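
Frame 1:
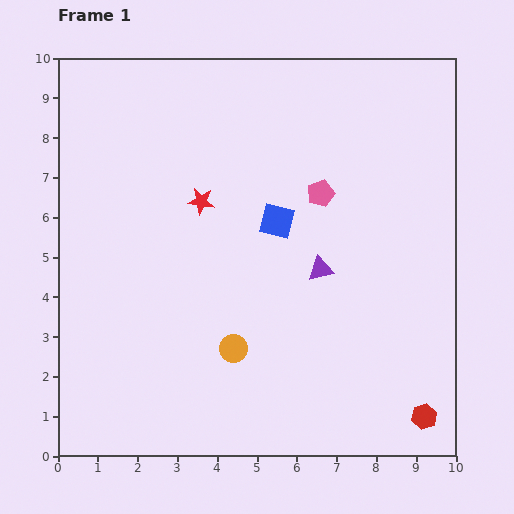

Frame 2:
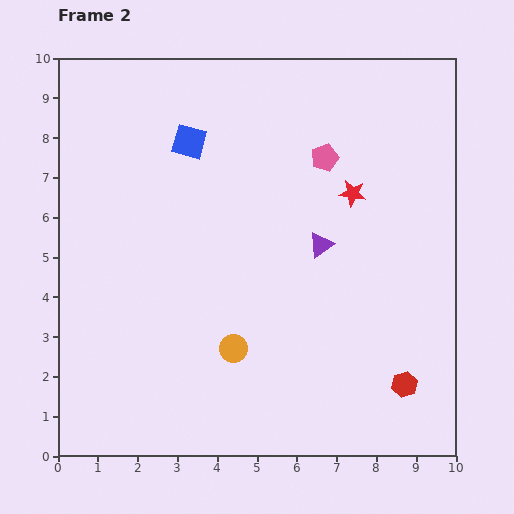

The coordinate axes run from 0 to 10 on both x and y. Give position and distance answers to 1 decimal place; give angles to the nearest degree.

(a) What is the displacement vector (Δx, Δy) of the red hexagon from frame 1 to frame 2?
(-0.5, 0.8)

The red hexagon was at (9.2, 1.0) in frame 1 and (8.7, 1.8) in frame 2.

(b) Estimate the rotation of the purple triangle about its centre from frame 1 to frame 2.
22° counter-clockwise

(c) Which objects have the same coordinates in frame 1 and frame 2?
the orange circle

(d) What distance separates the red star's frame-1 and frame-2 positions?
3.8

The red star moved from (3.6, 6.4) to (7.4, 6.6), a distance of √(3.8² + 0.2²) ≈ 3.8.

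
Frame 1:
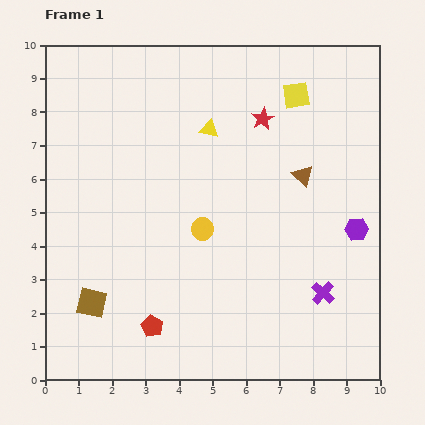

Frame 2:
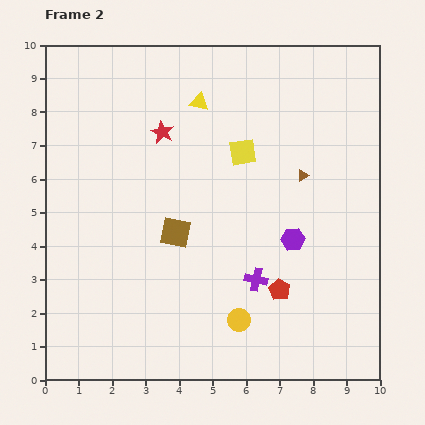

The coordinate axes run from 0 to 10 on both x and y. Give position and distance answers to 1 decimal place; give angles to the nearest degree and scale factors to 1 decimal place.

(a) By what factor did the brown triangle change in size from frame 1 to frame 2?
0.6×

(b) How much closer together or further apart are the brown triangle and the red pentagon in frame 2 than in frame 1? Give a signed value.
-2.9

Distance in frame 1: 6.4. Distance in frame 2: 3.5.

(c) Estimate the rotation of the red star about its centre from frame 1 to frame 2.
20° counter-clockwise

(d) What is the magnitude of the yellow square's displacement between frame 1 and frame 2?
2.3

The yellow square moved from (7.5, 8.5) to (5.9, 6.8), a distance of √(1.6² + 1.7²) ≈ 2.3.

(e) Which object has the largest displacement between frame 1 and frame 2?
the red pentagon

(moved 4.0; next 3.3)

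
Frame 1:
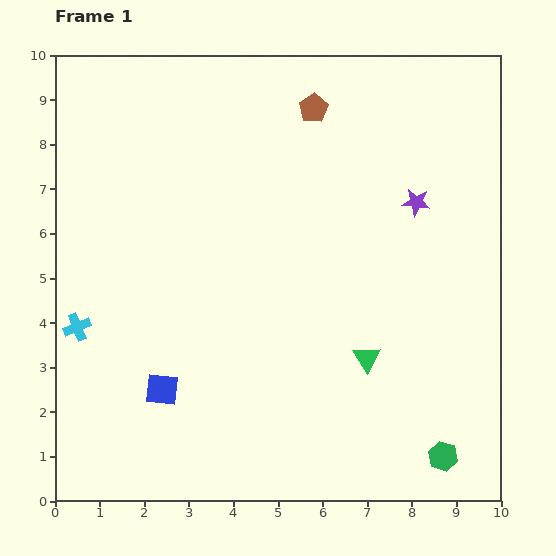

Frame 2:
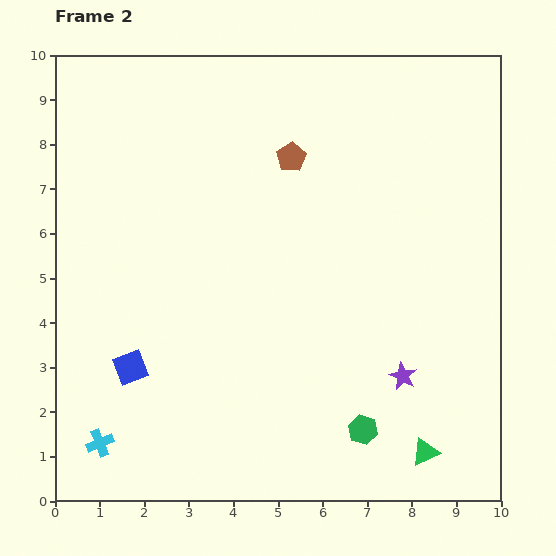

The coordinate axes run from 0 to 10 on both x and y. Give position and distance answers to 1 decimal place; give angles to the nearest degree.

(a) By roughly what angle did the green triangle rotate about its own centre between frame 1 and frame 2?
37° clockwise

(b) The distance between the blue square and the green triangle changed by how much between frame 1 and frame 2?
+2.2

Distance in frame 1: 4.7. Distance in frame 2: 6.9.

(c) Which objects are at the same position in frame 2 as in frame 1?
none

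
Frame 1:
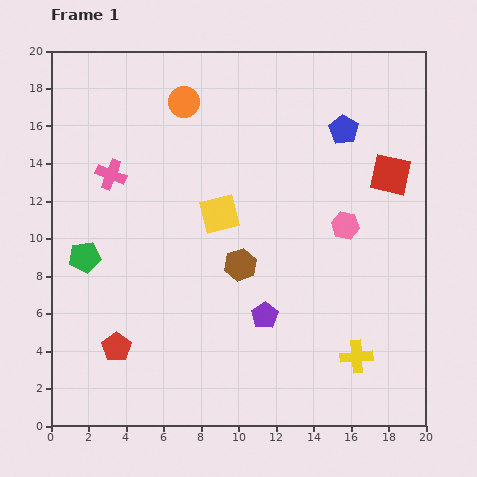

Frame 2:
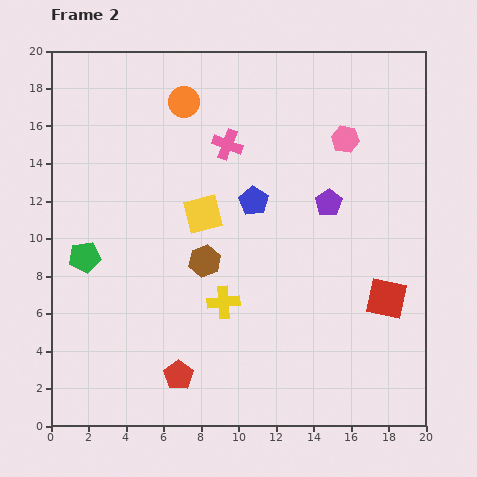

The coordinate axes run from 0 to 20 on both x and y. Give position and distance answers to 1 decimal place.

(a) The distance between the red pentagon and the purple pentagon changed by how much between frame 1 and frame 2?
+4.1

Distance in frame 1: 8.1. Distance in frame 2: 12.2.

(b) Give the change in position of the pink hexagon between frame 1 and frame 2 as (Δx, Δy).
(0.0, 4.6)

The pink hexagon was at (15.7, 10.7) in frame 1 and (15.7, 15.3) in frame 2.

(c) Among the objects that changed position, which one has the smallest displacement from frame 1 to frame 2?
the yellow square

(moved 0.9)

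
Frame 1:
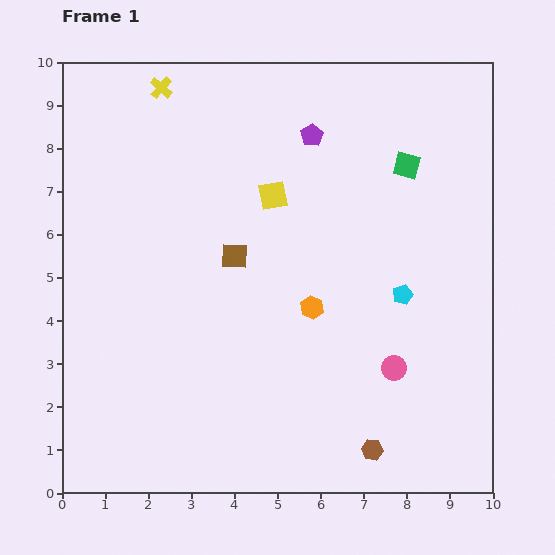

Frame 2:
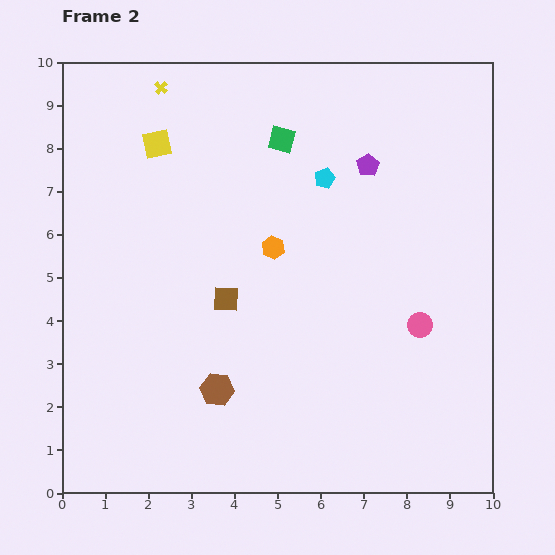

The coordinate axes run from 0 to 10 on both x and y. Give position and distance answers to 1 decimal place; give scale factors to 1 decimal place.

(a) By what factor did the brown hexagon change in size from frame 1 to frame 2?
1.5×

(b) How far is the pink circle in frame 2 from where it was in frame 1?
1.2

The pink circle moved from (7.7, 2.9) to (8.3, 3.9), a distance of √(0.6² + 1.0²) ≈ 1.2.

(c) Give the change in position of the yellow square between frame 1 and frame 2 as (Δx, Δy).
(-2.7, 1.2)

The yellow square was at (4.9, 6.9) in frame 1 and (2.2, 8.1) in frame 2.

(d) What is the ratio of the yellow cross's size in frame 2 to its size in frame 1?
0.6×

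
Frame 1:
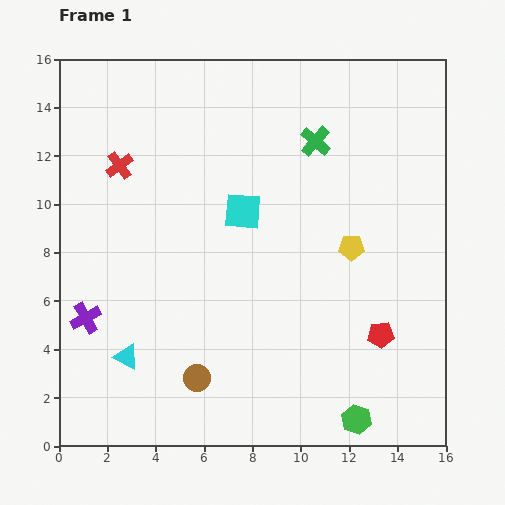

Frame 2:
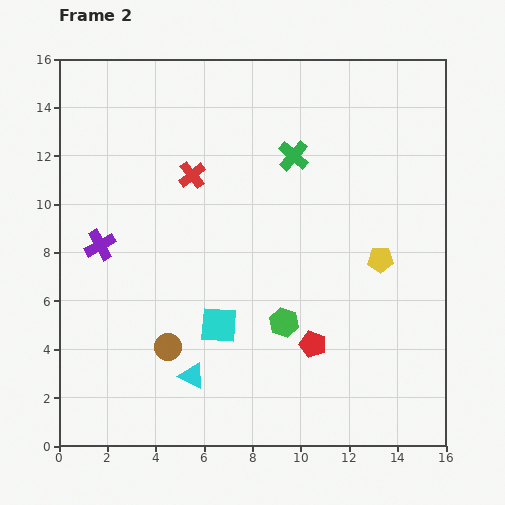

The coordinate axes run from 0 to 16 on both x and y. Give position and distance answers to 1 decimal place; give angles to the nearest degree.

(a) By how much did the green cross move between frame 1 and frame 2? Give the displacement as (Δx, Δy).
(-0.9, -0.6)

The green cross was at (10.6, 12.6) in frame 1 and (9.7, 12.0) in frame 2.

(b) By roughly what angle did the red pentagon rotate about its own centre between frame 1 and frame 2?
24° clockwise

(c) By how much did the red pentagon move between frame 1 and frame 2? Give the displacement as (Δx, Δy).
(-2.8, -0.4)

The red pentagon was at (13.3, 4.6) in frame 1 and (10.5, 4.2) in frame 2.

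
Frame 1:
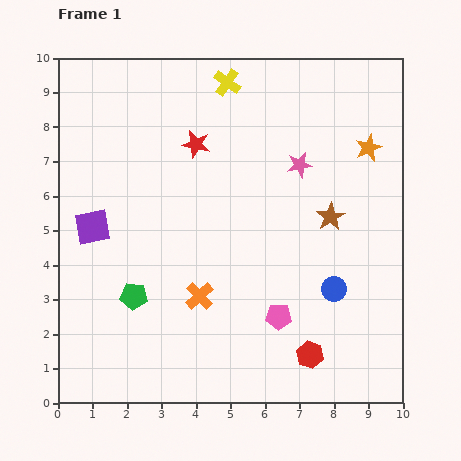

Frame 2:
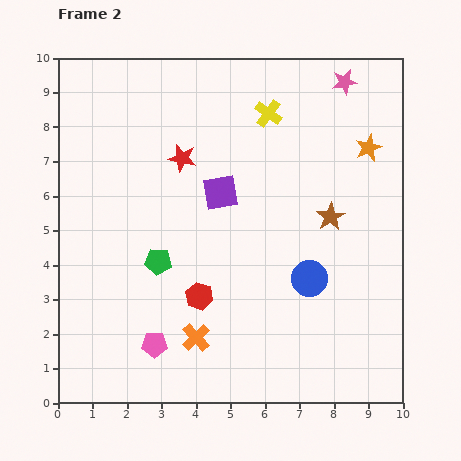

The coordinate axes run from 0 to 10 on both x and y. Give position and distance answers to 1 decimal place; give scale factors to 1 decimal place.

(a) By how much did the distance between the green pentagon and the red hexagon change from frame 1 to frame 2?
-3.8

Distance in frame 1: 5.4. Distance in frame 2: 1.6.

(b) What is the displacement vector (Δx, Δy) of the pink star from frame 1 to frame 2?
(1.3, 2.4)

The pink star was at (7.0, 6.9) in frame 1 and (8.3, 9.3) in frame 2.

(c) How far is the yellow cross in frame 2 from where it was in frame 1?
1.5

The yellow cross moved from (4.9, 9.3) to (6.1, 8.4), a distance of √(1.2² + 0.9²) ≈ 1.5.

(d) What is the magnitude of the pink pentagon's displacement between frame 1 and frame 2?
3.7

The pink pentagon moved from (6.4, 2.5) to (2.8, 1.7), a distance of √(3.6² + 0.8²) ≈ 3.7.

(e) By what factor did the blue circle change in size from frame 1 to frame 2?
1.4×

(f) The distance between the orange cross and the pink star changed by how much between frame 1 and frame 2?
+3.8

Distance in frame 1: 4.8. Distance in frame 2: 8.6.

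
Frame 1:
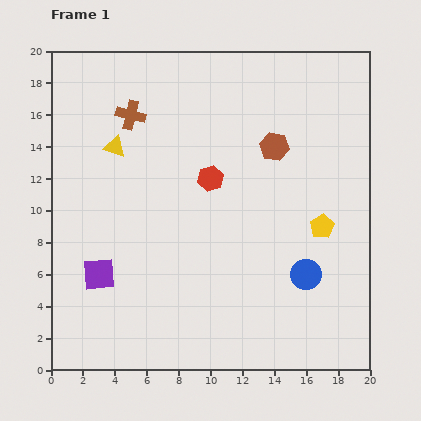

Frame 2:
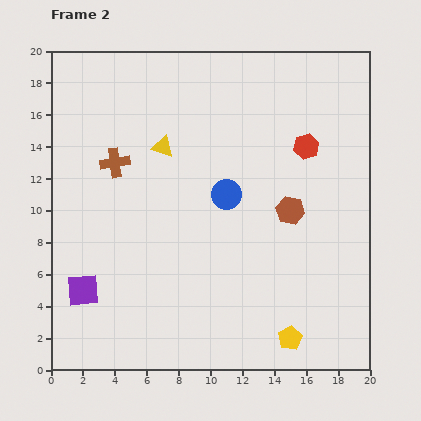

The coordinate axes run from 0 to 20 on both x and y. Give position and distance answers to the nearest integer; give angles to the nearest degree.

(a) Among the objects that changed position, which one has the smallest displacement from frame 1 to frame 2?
the purple square

(moved 1)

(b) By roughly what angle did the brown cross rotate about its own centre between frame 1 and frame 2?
22° counter-clockwise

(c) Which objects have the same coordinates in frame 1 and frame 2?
none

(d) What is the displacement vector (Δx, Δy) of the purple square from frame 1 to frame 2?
(-1, -1)

The purple square was at (3, 6) in frame 1 and (2, 5) in frame 2.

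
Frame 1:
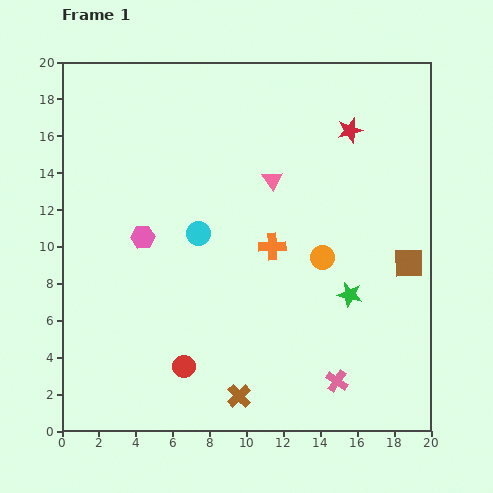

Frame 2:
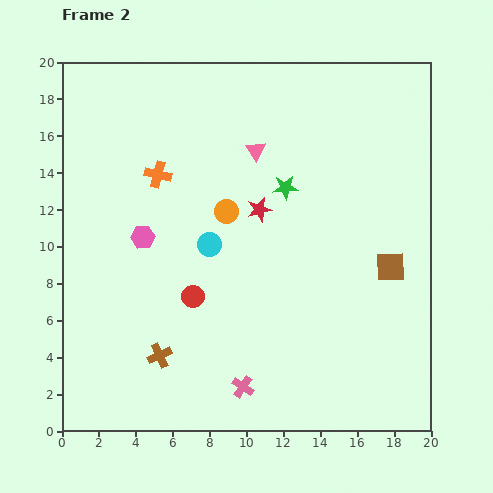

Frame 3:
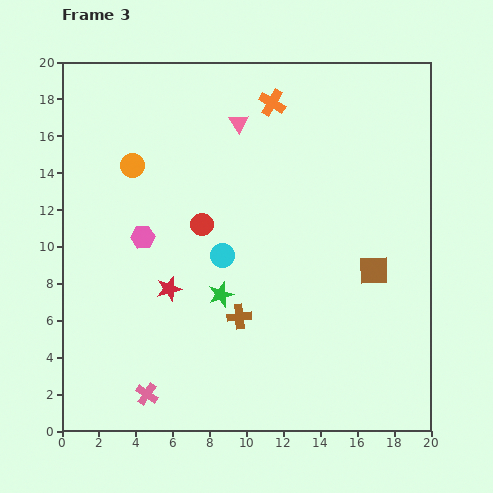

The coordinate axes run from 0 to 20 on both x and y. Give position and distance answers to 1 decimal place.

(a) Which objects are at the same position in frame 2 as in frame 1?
the pink hexagon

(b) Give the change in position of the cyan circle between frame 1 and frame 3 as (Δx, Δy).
(1.3, -1.2)

The cyan circle was at (7.4, 10.7) in frame 1 and (8.7, 9.5) in frame 3.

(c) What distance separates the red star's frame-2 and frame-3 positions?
6.5

The red star moved from (10.7, 12.0) to (5.8, 7.7), a distance of √(4.9² + 4.3²) ≈ 6.5.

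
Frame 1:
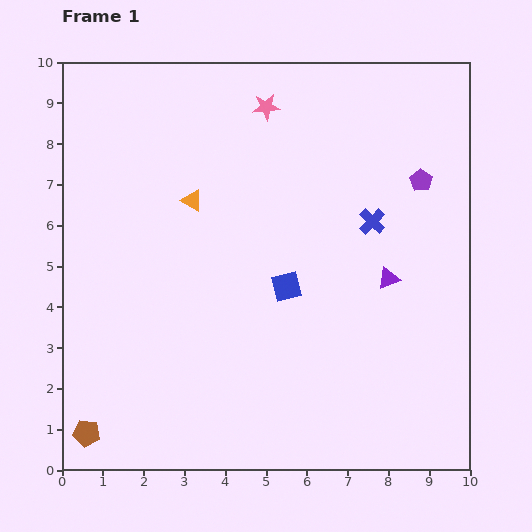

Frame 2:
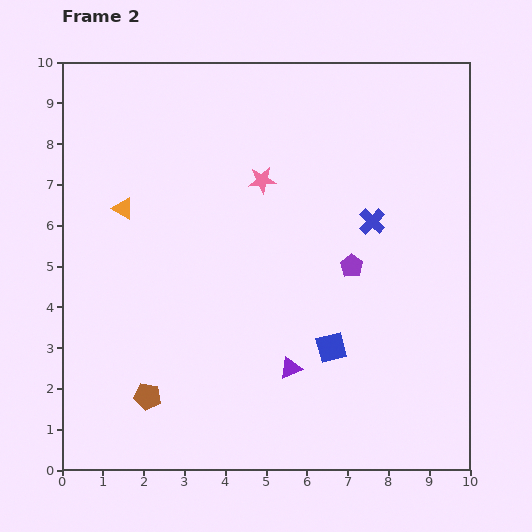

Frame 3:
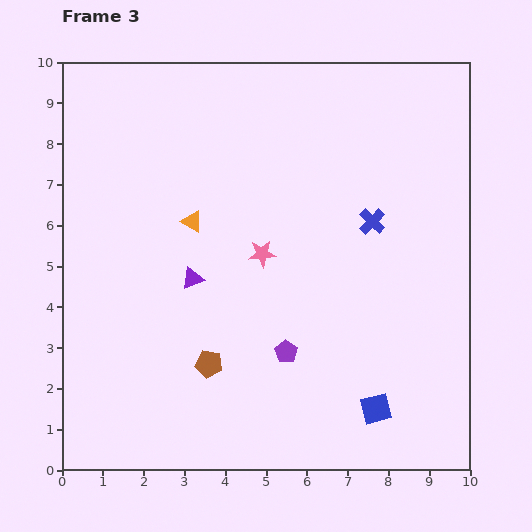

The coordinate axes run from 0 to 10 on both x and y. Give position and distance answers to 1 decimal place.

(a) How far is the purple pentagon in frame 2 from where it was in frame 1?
2.7

The purple pentagon moved from (8.8, 7.1) to (7.1, 5.0), a distance of √(1.7² + 2.1²) ≈ 2.7.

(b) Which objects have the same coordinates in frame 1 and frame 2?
the blue cross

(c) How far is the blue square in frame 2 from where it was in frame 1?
1.9

The blue square moved from (5.5, 4.5) to (6.6, 3.0), a distance of √(1.1² + 1.5²) ≈ 1.9.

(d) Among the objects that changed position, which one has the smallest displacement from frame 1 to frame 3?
the orange triangle

(moved 0.5)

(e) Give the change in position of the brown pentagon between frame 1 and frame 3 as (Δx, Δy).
(3.0, 1.7)

The brown pentagon was at (0.6, 0.9) in frame 1 and (3.6, 2.6) in frame 3.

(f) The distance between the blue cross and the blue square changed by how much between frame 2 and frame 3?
+1.3

Distance in frame 2: 3.3. Distance in frame 3: 4.6.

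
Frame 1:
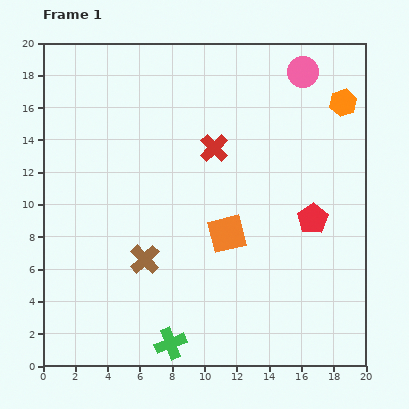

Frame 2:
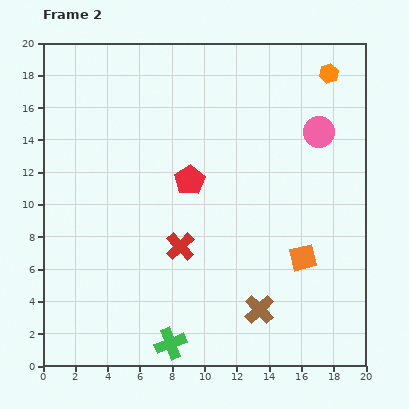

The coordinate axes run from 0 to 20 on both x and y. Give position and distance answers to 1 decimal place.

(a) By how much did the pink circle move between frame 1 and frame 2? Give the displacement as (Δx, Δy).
(1.0, -3.7)

The pink circle was at (16.1, 18.2) in frame 1 and (17.1, 14.5) in frame 2.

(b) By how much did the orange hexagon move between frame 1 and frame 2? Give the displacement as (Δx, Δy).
(-0.9, 1.8)

The orange hexagon was at (18.6, 16.3) in frame 1 and (17.7, 18.1) in frame 2.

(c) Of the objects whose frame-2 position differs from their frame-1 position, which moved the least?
the orange hexagon

(moved 2.0)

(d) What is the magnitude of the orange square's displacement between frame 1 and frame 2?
4.9

The orange square moved from (11.4, 8.2) to (16.1, 6.7), a distance of √(4.7² + 1.5²) ≈ 4.9.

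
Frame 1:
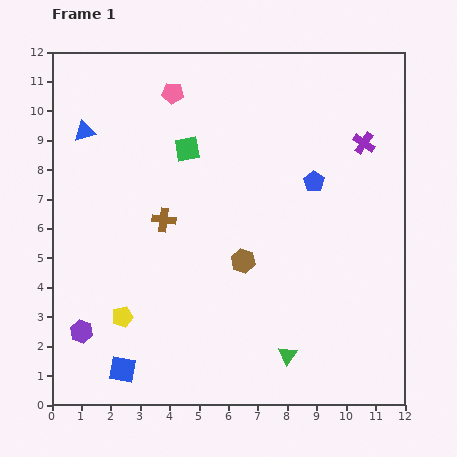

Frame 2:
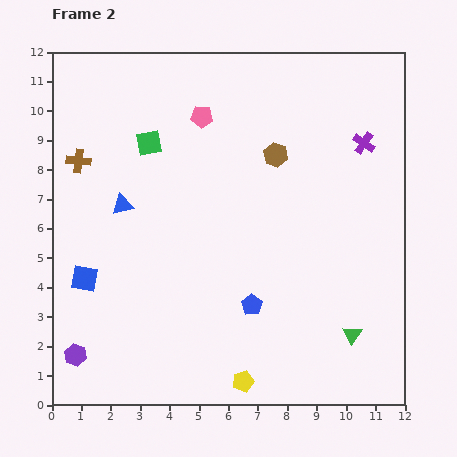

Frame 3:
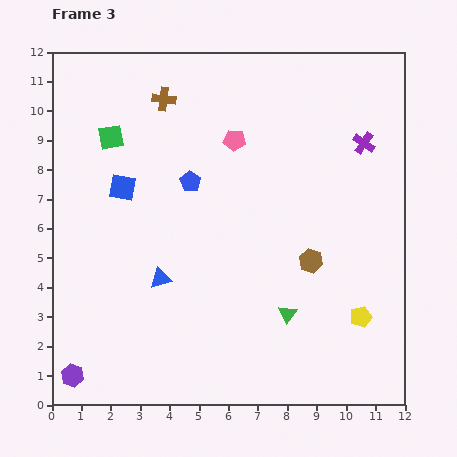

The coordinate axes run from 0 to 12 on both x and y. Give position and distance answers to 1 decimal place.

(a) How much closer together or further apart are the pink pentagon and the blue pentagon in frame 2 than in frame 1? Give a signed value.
+0.9

Distance in frame 1: 5.7. Distance in frame 2: 6.6.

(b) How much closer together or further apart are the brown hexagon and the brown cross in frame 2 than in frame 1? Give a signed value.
+3.7

Distance in frame 1: 3.0. Distance in frame 2: 6.7.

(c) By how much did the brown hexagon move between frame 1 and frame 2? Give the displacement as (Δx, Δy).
(1.1, 3.6)

The brown hexagon was at (6.5, 4.9) in frame 1 and (7.6, 8.5) in frame 2.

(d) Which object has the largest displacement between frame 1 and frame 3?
the yellow pentagon

(moved 8.1; next 6.2)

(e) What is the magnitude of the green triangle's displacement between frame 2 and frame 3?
2.3

The green triangle moved from (10.2, 2.4) to (8.0, 3.1), a distance of √(2.2² + 0.7²) ≈ 2.3.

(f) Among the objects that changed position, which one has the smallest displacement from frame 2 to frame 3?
the purple hexagon

(moved 0.7)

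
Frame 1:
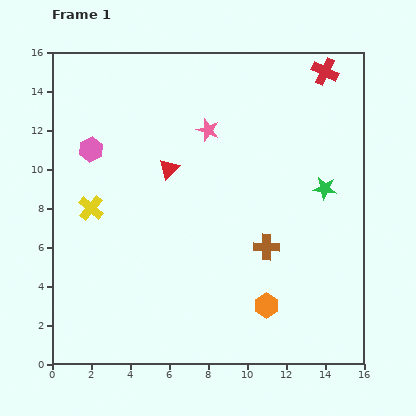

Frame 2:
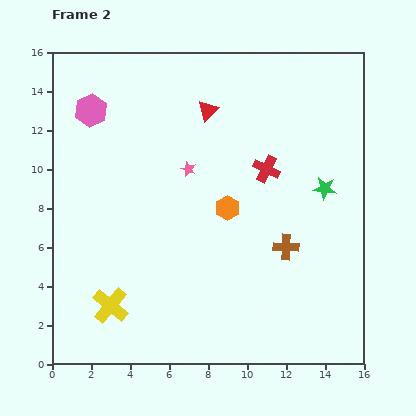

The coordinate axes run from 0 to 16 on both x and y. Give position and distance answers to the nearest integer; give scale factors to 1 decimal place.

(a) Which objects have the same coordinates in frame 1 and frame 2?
the green star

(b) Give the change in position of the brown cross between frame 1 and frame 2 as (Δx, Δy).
(1, 0)

The brown cross was at (11, 6) in frame 1 and (12, 6) in frame 2.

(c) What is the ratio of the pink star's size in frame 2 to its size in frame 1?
0.7×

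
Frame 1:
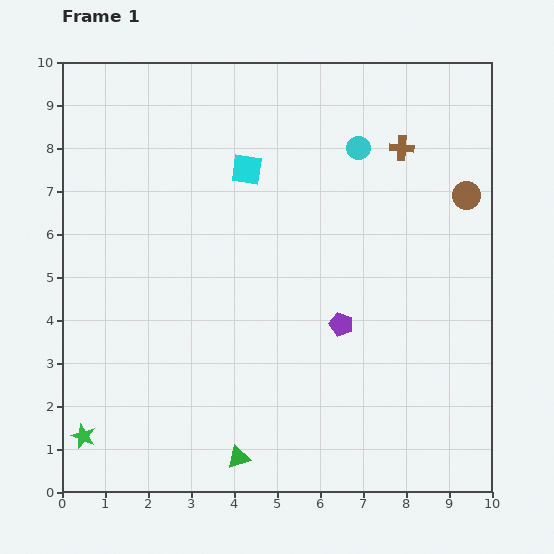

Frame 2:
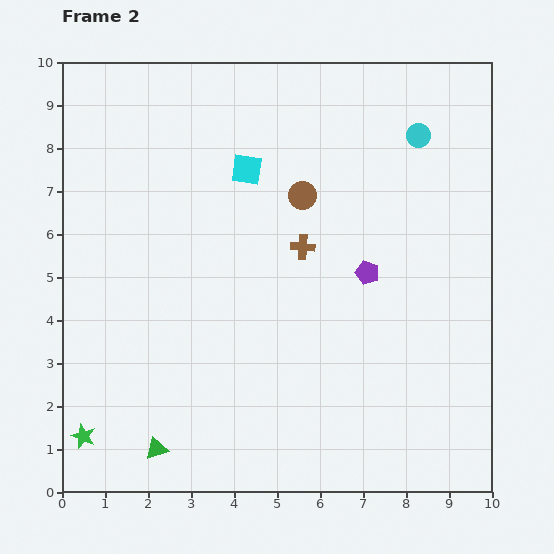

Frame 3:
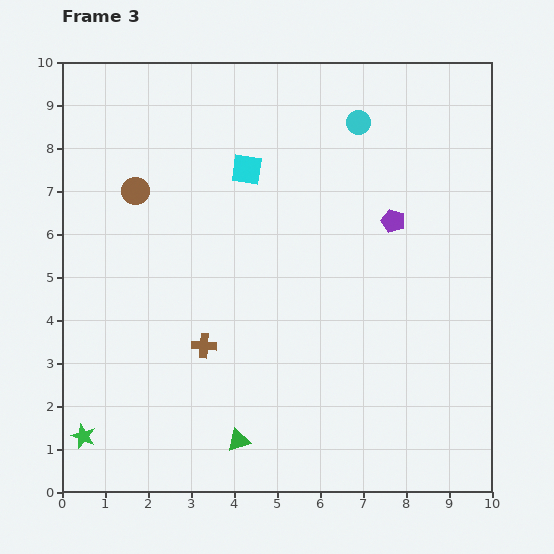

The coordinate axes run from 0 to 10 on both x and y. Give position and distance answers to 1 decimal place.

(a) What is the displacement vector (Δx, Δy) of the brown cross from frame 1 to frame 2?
(-2.3, -2.3)

The brown cross was at (7.9, 8.0) in frame 1 and (5.6, 5.7) in frame 2.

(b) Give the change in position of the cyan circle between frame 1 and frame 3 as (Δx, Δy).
(0.0, 0.6)

The cyan circle was at (6.9, 8.0) in frame 1 and (6.9, 8.6) in frame 3.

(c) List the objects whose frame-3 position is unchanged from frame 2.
the cyan square, the green star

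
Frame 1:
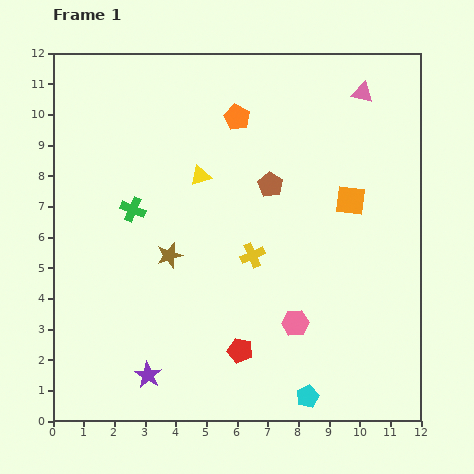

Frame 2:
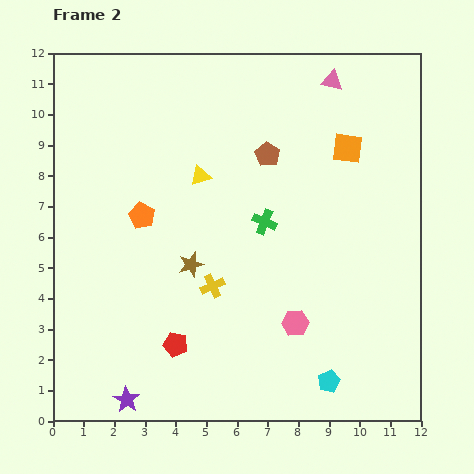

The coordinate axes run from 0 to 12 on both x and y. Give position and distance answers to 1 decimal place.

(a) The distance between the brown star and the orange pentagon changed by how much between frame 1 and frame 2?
-2.7

Distance in frame 1: 5.0. Distance in frame 2: 2.3.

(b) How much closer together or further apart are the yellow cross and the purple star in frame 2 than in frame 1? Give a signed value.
-0.6

Distance in frame 1: 5.2. Distance in frame 2: 4.6.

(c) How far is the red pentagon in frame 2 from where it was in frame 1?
2.1

The red pentagon moved from (6.1, 2.3) to (4.0, 2.5), a distance of √(2.1² + 0.2²) ≈ 2.1.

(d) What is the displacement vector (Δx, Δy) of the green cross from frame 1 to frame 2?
(4.3, -0.4)

The green cross was at (2.6, 6.9) in frame 1 and (6.9, 6.5) in frame 2.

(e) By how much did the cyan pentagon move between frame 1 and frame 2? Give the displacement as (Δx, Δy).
(0.7, 0.5)

The cyan pentagon was at (8.3, 0.8) in frame 1 and (9.0, 1.3) in frame 2.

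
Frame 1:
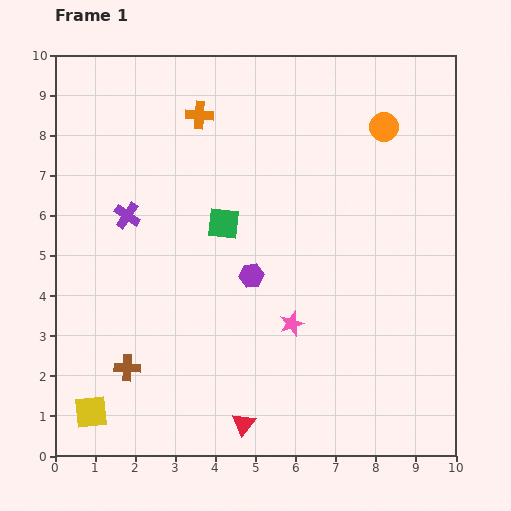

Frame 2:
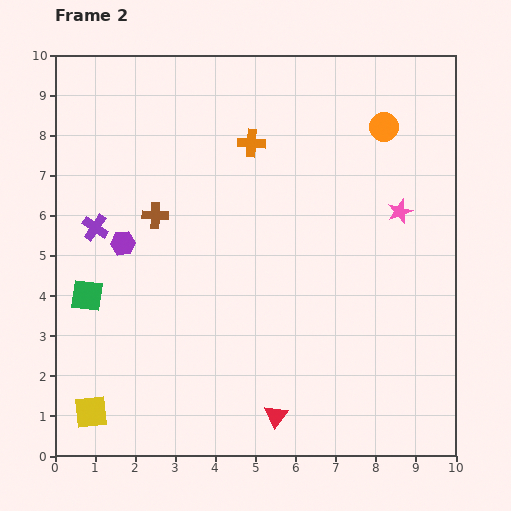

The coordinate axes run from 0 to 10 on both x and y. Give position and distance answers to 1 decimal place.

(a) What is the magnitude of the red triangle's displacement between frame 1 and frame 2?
0.8

The red triangle moved from (4.7, 0.8) to (5.5, 1.0), a distance of √(0.8² + 0.2²) ≈ 0.8.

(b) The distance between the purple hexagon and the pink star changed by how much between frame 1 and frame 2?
+5.3

Distance in frame 1: 1.6. Distance in frame 2: 6.9.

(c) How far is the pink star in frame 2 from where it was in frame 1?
3.9

The pink star moved from (5.9, 3.3) to (8.6, 6.1), a distance of √(2.7² + 2.8²) ≈ 3.9.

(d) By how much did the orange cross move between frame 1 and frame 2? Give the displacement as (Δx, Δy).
(1.3, -0.7)

The orange cross was at (3.6, 8.5) in frame 1 and (4.9, 7.8) in frame 2.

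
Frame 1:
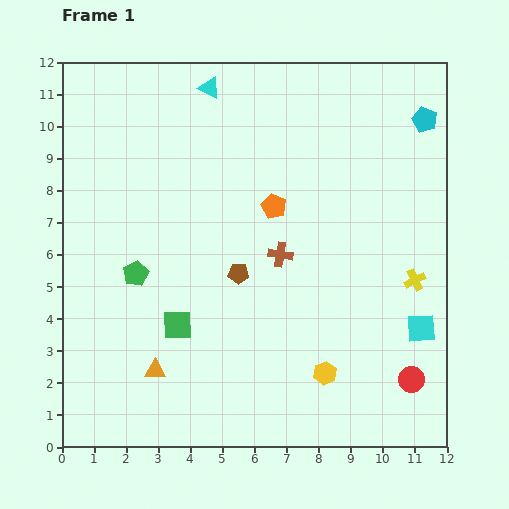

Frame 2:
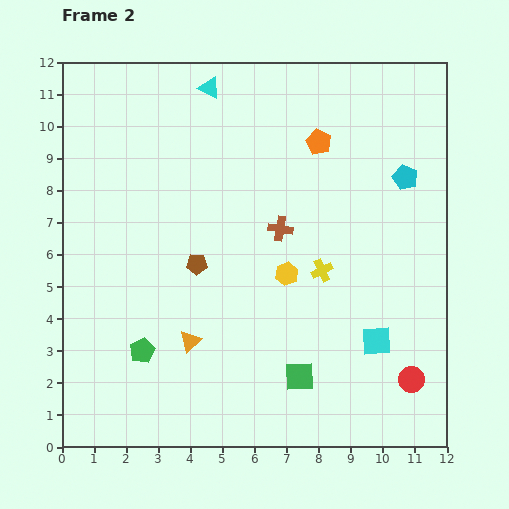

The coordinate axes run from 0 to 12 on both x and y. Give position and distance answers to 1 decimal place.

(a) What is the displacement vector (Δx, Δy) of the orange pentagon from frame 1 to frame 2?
(1.4, 2.0)

The orange pentagon was at (6.6, 7.5) in frame 1 and (8.0, 9.5) in frame 2.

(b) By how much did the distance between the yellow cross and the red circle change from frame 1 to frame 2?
+1.3

Distance in frame 1: 3.1. Distance in frame 2: 4.4.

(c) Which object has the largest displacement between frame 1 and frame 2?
the green square

(moved 4.1; next 3.3)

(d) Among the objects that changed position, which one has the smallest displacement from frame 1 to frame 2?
the brown cross

(moved 0.8)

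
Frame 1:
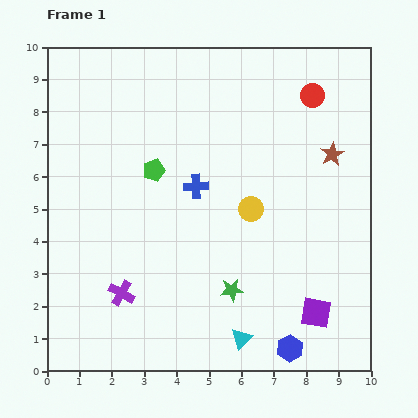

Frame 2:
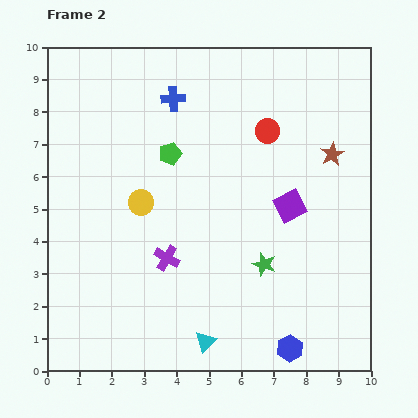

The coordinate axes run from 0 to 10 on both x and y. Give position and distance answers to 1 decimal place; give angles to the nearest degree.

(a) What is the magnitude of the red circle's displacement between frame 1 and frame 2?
1.8

The red circle moved from (8.2, 8.5) to (6.8, 7.4), a distance of √(1.4² + 1.1²) ≈ 1.8.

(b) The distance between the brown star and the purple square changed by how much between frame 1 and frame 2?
-2.8

Distance in frame 1: 4.9. Distance in frame 2: 2.1.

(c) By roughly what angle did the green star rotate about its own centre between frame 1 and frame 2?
25° clockwise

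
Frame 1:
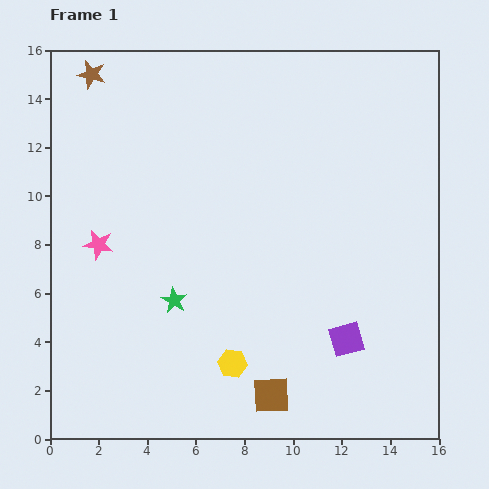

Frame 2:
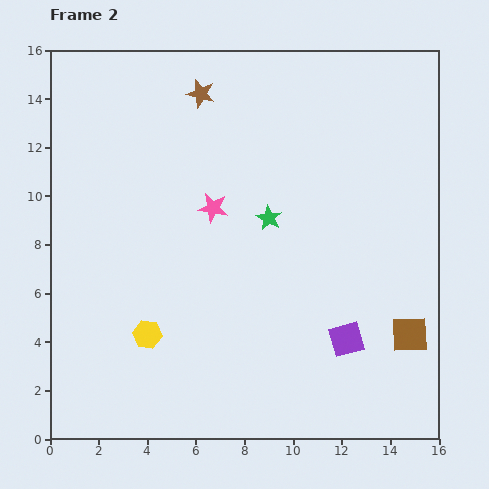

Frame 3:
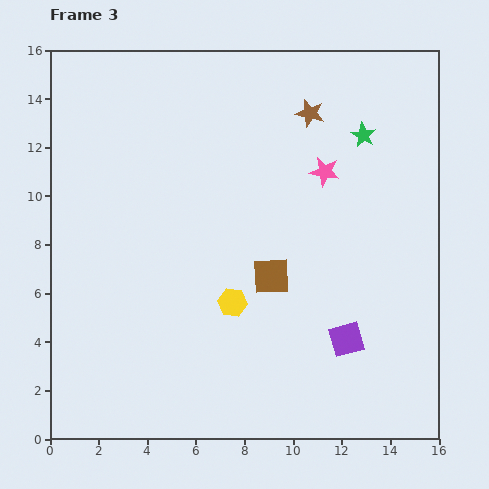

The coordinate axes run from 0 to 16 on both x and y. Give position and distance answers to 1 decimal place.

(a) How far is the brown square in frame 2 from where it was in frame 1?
6.2

The brown square moved from (9.1, 1.8) to (14.8, 4.3), a distance of √(5.7² + 2.5²) ≈ 6.2.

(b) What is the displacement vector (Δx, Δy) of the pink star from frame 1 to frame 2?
(4.7, 1.5)

The pink star was at (2.0, 8.0) in frame 1 and (6.7, 9.5) in frame 2.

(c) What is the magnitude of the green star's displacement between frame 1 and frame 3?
10.3

The green star moved from (5.1, 5.7) to (12.9, 12.5), a distance of √(7.8² + 6.8²) ≈ 10.3.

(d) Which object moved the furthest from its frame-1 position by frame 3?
the green star

(moved 10.3; next 9.8)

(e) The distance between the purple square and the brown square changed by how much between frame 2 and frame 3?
+1.4

Distance in frame 2: 2.6. Distance in frame 3: 4.0.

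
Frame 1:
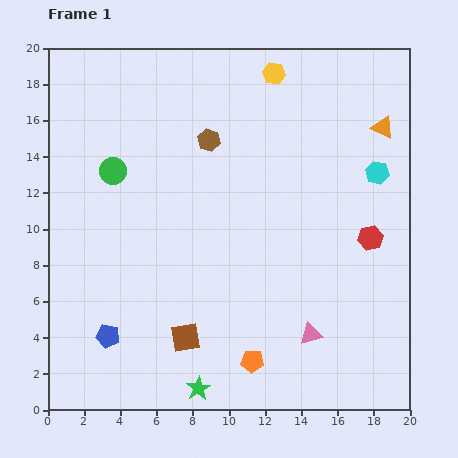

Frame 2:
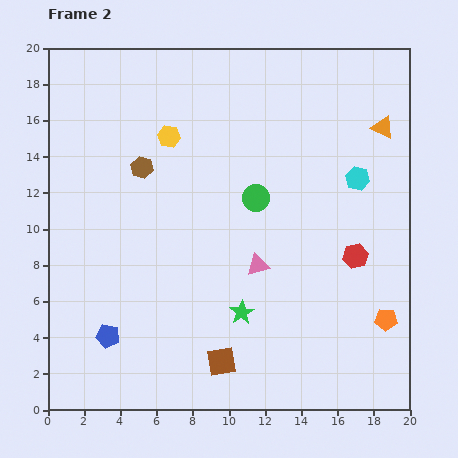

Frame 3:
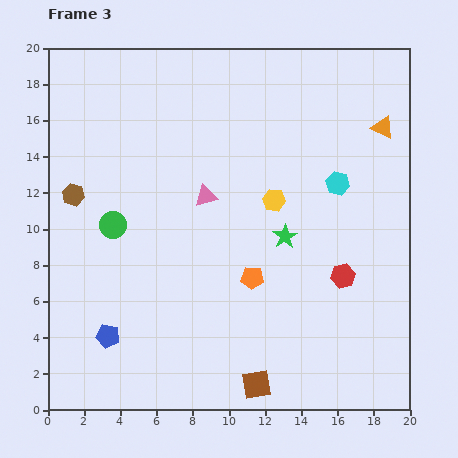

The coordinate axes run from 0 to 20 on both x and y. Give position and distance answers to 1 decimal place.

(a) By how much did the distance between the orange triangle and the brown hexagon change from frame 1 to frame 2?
+3.9

Distance in frame 1: 9.6. Distance in frame 2: 13.5.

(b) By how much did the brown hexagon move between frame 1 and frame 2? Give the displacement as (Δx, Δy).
(-3.7, -1.5)

The brown hexagon was at (8.9, 14.9) in frame 1 and (5.2, 13.4) in frame 2.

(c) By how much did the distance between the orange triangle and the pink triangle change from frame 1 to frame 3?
-1.6

Distance in frame 1: 12.1. Distance in frame 3: 10.5.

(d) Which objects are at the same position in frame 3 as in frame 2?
the orange triangle, the blue pentagon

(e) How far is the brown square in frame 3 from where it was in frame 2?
2.3

The brown square moved from (9.6, 2.7) to (11.5, 1.4), a distance of √(1.9² + 1.3²) ≈ 2.3.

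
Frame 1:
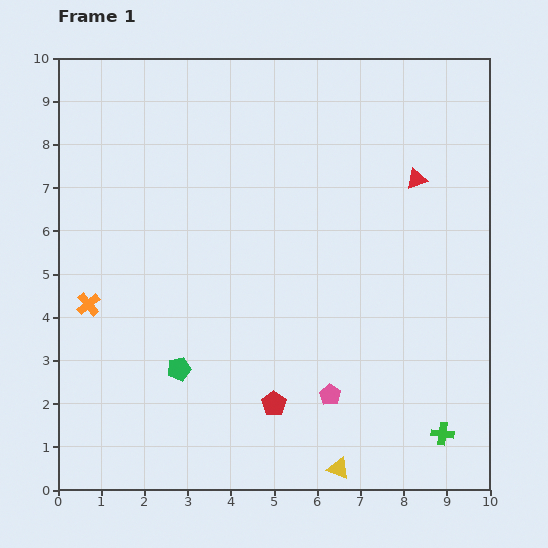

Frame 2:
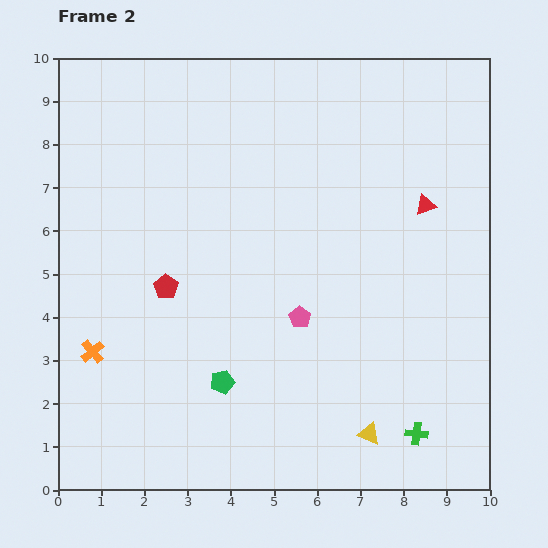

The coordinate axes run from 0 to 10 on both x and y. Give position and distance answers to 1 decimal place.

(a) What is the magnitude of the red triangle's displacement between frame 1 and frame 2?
0.6

The red triangle moved from (8.3, 7.2) to (8.5, 6.6), a distance of √(0.2² + 0.6²) ≈ 0.6.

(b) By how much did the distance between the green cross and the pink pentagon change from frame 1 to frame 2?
+1.0

Distance in frame 1: 2.8. Distance in frame 2: 3.8.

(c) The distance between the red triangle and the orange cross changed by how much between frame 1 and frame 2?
+0.3

Distance in frame 1: 8.1. Distance in frame 2: 8.4.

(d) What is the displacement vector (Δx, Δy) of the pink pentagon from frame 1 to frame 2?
(-0.7, 1.8)

The pink pentagon was at (6.3, 2.2) in frame 1 and (5.6, 4.0) in frame 2.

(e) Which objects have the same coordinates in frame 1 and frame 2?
none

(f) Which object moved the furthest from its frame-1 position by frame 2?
the red pentagon

(moved 3.7; next 1.9)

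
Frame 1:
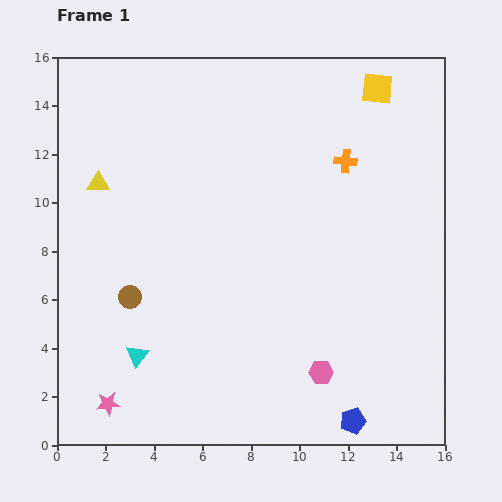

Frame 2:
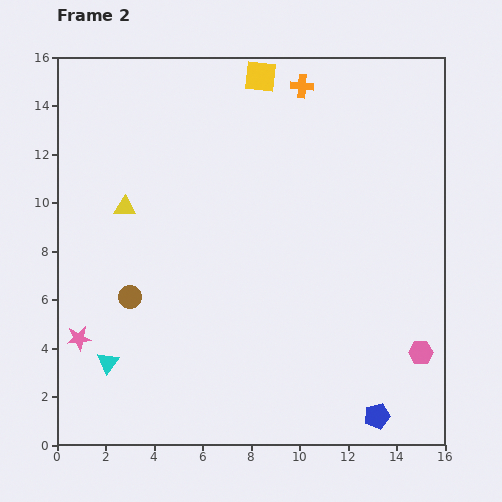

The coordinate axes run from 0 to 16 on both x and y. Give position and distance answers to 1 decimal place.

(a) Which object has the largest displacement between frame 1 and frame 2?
the yellow square

(moved 4.8; next 4.2)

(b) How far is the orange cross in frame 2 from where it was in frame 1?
3.6

The orange cross moved from (11.9, 11.7) to (10.1, 14.8), a distance of √(1.8² + 3.1²) ≈ 3.6.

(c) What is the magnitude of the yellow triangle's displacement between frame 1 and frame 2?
1.5

The yellow triangle moved from (1.7, 10.8) to (2.8, 9.8), a distance of √(1.1² + 1.0²) ≈ 1.5.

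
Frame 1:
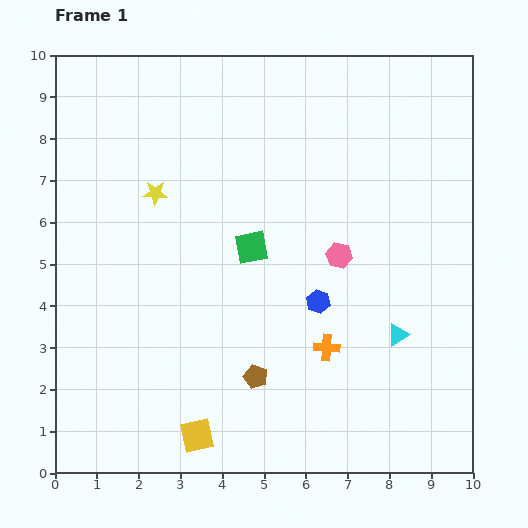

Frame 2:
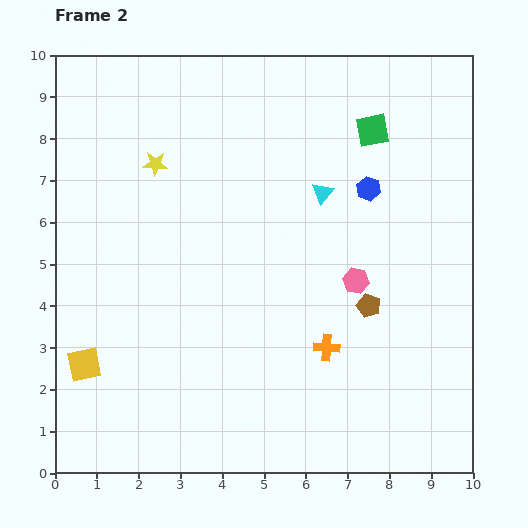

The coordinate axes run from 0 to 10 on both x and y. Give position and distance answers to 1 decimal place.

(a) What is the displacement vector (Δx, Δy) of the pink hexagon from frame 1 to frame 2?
(0.4, -0.6)

The pink hexagon was at (6.8, 5.2) in frame 1 and (7.2, 4.6) in frame 2.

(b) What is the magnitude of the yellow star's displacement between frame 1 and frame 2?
0.7

The yellow star moved from (2.4, 6.7) to (2.4, 7.4), a distance of √(0.0² + 0.7²) ≈ 0.7.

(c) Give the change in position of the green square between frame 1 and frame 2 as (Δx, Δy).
(2.9, 2.8)

The green square was at (4.7, 5.4) in frame 1 and (7.6, 8.2) in frame 2.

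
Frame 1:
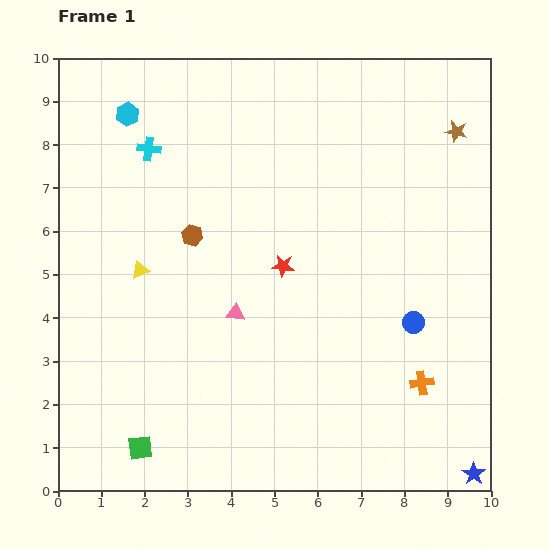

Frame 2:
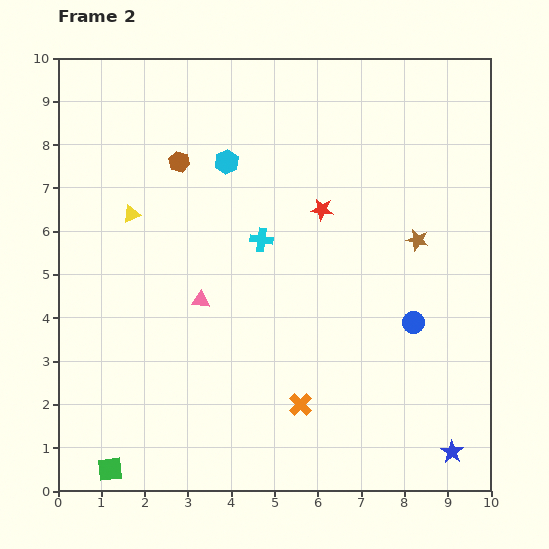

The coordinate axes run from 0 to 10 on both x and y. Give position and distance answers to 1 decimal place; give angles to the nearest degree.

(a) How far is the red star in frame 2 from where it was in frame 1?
1.6

The red star moved from (5.2, 5.2) to (6.1, 6.5), a distance of √(0.9² + 1.3²) ≈ 1.6.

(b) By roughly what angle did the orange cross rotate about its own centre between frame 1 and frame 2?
37° counter-clockwise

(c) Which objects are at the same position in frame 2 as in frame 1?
the blue circle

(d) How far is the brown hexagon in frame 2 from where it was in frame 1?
1.7

The brown hexagon moved from (3.1, 5.9) to (2.8, 7.6), a distance of √(0.3² + 1.7²) ≈ 1.7.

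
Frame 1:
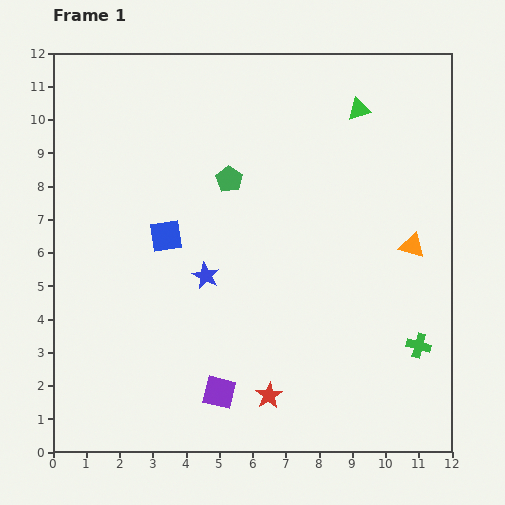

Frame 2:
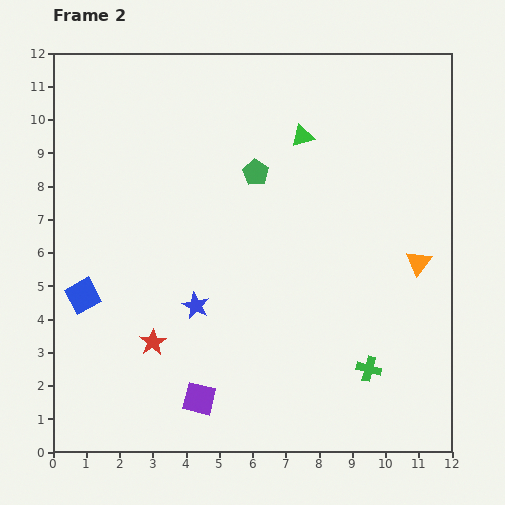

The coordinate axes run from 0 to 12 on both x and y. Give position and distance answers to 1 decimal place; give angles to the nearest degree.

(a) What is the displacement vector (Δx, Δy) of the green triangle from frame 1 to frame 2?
(-1.7, -0.8)

The green triangle was at (9.2, 10.3) in frame 1 and (7.5, 9.5) in frame 2.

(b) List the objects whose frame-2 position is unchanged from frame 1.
none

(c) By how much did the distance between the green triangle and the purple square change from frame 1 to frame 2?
-1.0

Distance in frame 1: 9.5. Distance in frame 2: 8.5.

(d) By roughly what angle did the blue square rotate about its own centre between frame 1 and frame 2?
20° counter-clockwise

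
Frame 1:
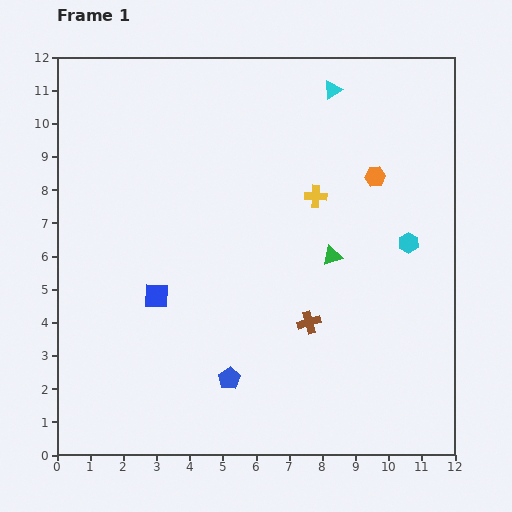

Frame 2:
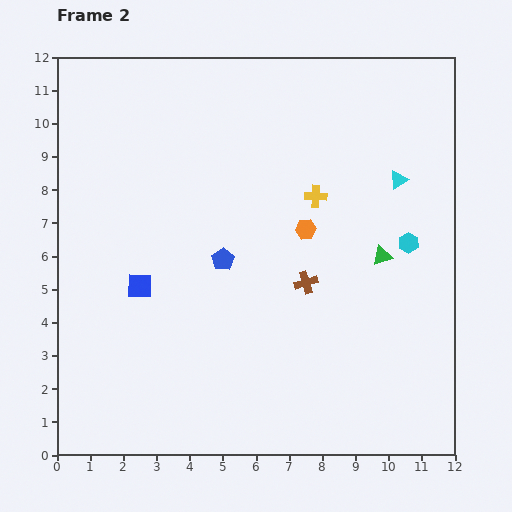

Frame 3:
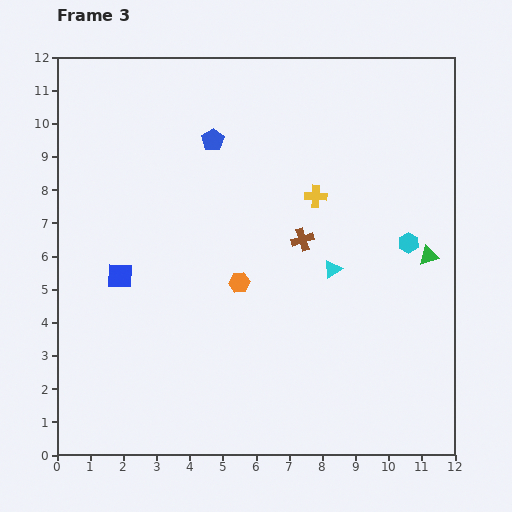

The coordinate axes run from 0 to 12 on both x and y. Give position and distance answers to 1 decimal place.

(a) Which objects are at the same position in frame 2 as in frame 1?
the yellow cross, the cyan hexagon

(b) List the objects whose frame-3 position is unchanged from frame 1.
the yellow cross, the cyan hexagon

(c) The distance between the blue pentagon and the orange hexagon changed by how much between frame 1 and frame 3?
-3.1

Distance in frame 1: 7.5. Distance in frame 3: 4.4.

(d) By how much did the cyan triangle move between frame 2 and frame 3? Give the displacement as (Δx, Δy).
(-2.0, -2.7)

The cyan triangle was at (10.3, 8.3) in frame 2 and (8.3, 5.6) in frame 3.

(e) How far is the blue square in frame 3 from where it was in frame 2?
0.7

The blue square moved from (2.5, 5.1) to (1.9, 5.4), a distance of √(0.6² + 0.3²) ≈ 0.7.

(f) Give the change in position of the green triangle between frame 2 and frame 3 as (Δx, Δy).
(1.4, 0.0)

The green triangle was at (9.8, 6.0) in frame 2 and (11.2, 6.0) in frame 3.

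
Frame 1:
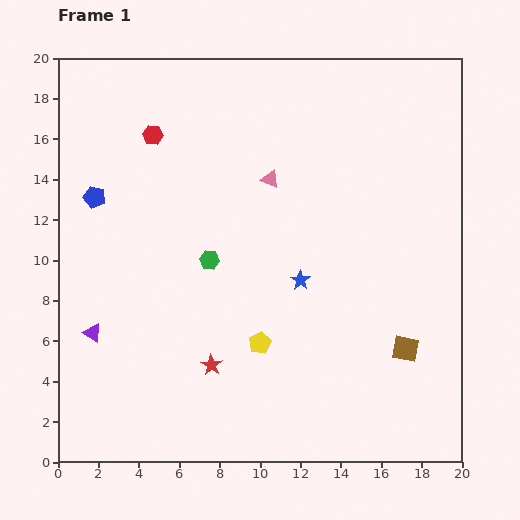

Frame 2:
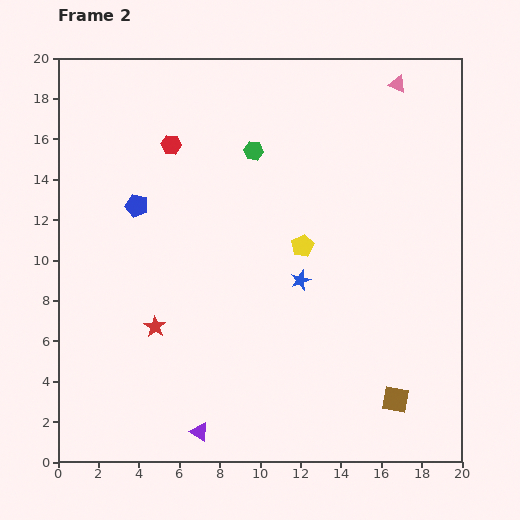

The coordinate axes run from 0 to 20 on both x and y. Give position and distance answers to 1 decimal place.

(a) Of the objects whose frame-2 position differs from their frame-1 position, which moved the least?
the red hexagon

(moved 1.0)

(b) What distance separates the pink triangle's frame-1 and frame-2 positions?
7.9

The pink triangle moved from (10.5, 14.0) to (16.8, 18.7), a distance of √(6.3² + 4.7²) ≈ 7.9.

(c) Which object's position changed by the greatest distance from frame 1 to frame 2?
the pink triangle

(moved 7.9; next 7.2)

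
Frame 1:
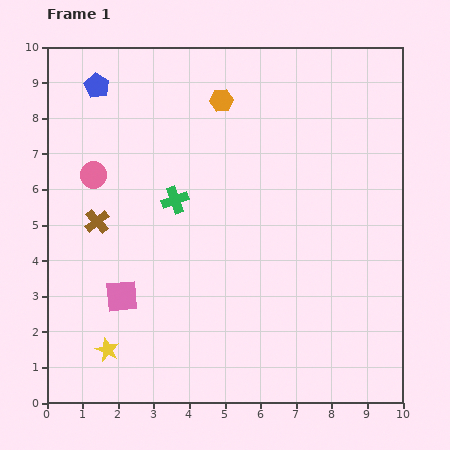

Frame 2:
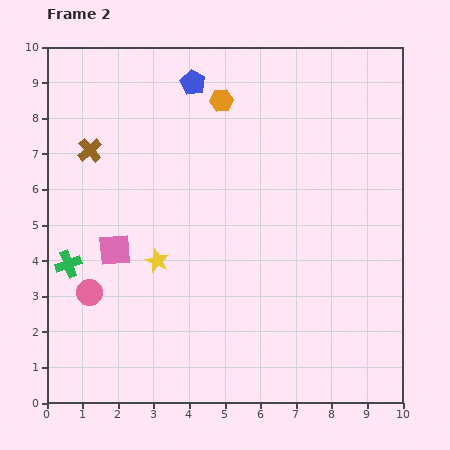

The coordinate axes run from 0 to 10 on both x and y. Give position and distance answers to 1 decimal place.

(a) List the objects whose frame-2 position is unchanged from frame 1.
the orange hexagon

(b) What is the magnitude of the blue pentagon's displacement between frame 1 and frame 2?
2.7

The blue pentagon moved from (1.4, 8.9) to (4.1, 9.0), a distance of √(2.7² + 0.1²) ≈ 2.7.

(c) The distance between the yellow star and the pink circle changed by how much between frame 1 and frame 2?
-2.8

Distance in frame 1: 4.9. Distance in frame 2: 2.1.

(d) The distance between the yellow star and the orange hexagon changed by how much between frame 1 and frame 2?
-2.9

Distance in frame 1: 7.7. Distance in frame 2: 4.8.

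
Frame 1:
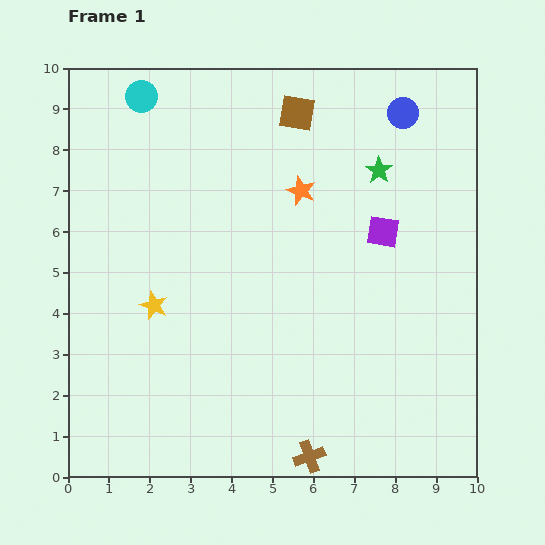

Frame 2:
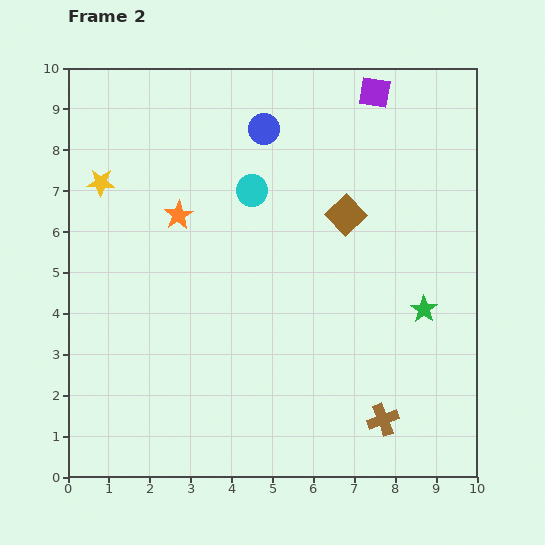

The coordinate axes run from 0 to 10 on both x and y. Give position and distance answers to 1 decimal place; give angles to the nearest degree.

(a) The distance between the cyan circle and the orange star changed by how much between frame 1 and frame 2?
-2.6

Distance in frame 1: 4.5. Distance in frame 2: 1.9.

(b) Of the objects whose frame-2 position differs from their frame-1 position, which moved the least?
the brown cross

(moved 2.0)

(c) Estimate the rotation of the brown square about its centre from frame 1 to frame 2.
36° clockwise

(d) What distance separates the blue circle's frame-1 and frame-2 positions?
3.4

The blue circle moved from (8.2, 8.9) to (4.8, 8.5), a distance of √(3.4² + 0.4²) ≈ 3.4.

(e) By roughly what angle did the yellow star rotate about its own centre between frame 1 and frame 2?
20° counter-clockwise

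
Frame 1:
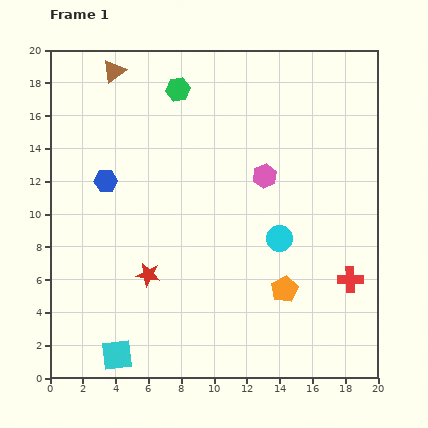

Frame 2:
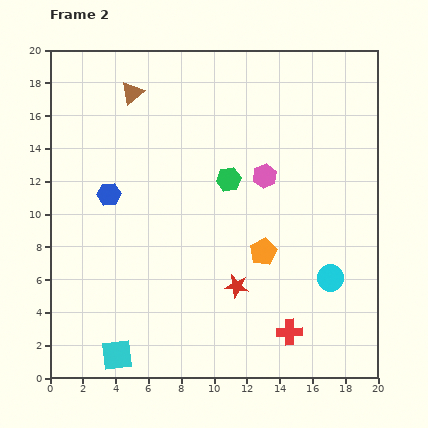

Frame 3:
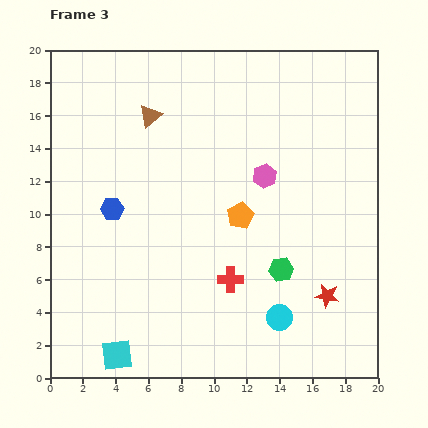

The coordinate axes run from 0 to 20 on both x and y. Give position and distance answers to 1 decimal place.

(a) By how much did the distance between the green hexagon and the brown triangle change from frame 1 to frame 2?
+3.8

Distance in frame 1: 4.1. Distance in frame 2: 7.9.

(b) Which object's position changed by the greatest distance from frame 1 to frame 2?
the green hexagon

(moved 6.3; next 5.4)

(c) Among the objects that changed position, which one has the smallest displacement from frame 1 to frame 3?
the blue hexagon

(moved 1.7)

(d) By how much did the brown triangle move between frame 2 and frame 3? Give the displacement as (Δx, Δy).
(1.1, -1.4)

The brown triangle was at (5.0, 17.4) in frame 2 and (6.1, 16.0) in frame 3.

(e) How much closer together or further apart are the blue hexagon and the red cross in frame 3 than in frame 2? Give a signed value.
-5.4

Distance in frame 2: 13.8. Distance in frame 3: 8.4.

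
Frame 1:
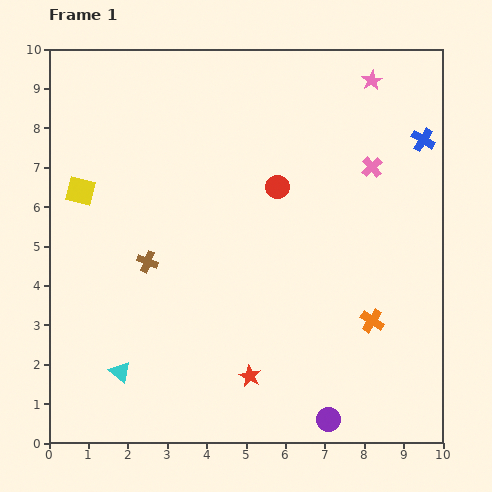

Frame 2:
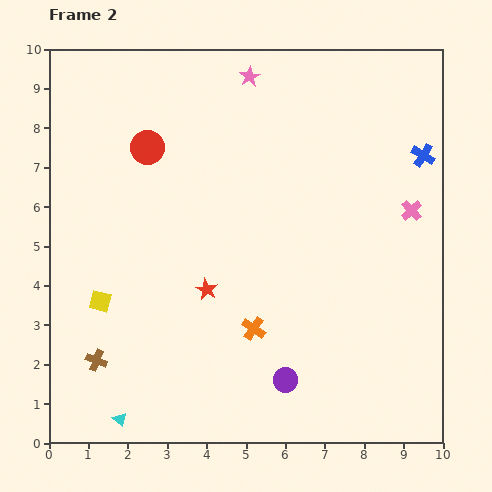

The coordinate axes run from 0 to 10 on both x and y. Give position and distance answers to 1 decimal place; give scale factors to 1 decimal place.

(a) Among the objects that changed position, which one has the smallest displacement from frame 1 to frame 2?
the blue cross

(moved 0.4)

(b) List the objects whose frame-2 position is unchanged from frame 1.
none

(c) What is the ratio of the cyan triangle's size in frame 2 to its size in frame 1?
0.6×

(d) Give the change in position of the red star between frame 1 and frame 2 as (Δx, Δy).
(-1.1, 2.2)

The red star was at (5.1, 1.7) in frame 1 and (4.0, 3.9) in frame 2.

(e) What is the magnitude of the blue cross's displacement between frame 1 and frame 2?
0.4

The blue cross moved from (9.5, 7.7) to (9.5, 7.3), a distance of √(0.0² + 0.4²) ≈ 0.4.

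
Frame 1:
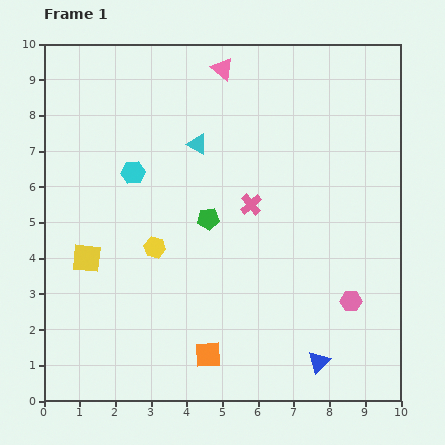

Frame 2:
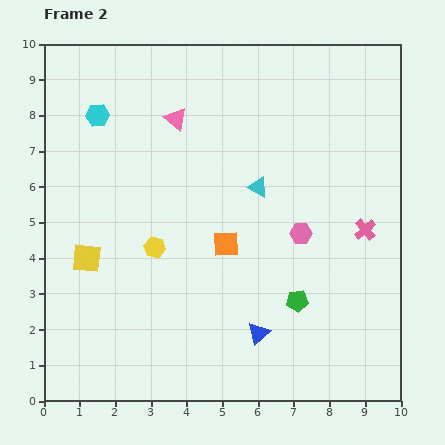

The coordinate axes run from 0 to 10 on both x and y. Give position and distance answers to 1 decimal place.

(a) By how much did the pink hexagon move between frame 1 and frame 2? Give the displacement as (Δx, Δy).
(-1.4, 1.9)

The pink hexagon was at (8.6, 2.8) in frame 1 and (7.2, 4.7) in frame 2.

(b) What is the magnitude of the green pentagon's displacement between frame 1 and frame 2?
3.4

The green pentagon moved from (4.6, 5.1) to (7.1, 2.8), a distance of √(2.5² + 2.3²) ≈ 3.4.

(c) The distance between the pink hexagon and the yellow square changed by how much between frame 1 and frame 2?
-1.5

Distance in frame 1: 7.5. Distance in frame 2: 6.0.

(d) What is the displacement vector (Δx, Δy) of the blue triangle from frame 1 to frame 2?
(-1.7, 0.8)

The blue triangle was at (7.7, 1.1) in frame 1 and (6.0, 1.9) in frame 2.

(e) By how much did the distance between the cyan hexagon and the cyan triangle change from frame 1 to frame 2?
+2.9

Distance in frame 1: 2.0. Distance in frame 2: 4.9.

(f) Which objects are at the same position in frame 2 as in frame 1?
the yellow square, the yellow hexagon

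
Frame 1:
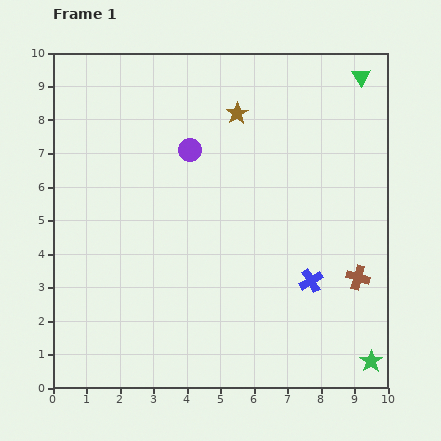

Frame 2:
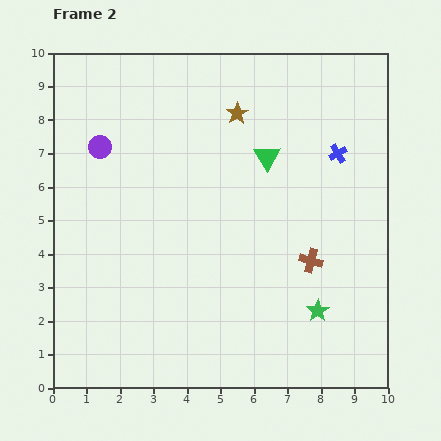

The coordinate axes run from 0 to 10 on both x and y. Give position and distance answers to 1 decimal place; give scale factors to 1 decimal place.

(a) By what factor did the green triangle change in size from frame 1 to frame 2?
1.5×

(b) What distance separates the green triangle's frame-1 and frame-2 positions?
3.7

The green triangle moved from (9.2, 9.3) to (6.4, 6.9), a distance of √(2.8² + 2.4²) ≈ 3.7.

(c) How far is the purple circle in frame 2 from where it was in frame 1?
2.7

The purple circle moved from (4.1, 7.1) to (1.4, 7.2), a distance of √(2.7² + 0.1²) ≈ 2.7.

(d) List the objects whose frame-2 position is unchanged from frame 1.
the brown star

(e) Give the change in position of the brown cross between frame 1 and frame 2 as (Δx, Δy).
(-1.4, 0.5)

The brown cross was at (9.1, 3.3) in frame 1 and (7.7, 3.8) in frame 2.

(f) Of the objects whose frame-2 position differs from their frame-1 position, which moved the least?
the brown cross

(moved 1.5)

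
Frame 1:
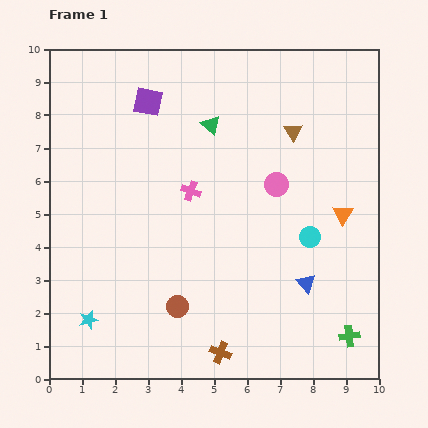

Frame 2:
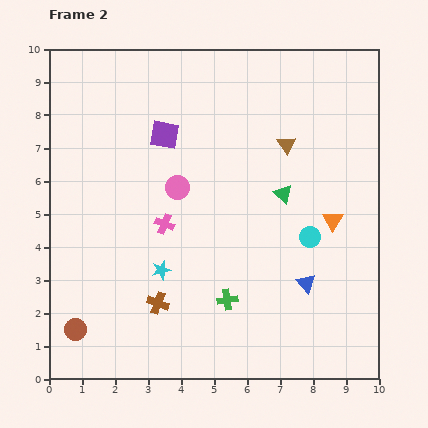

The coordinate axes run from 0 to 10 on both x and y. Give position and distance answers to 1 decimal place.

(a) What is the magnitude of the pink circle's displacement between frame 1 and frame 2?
3.0

The pink circle moved from (6.9, 5.9) to (3.9, 5.8), a distance of √(3.0² + 0.1²) ≈ 3.0.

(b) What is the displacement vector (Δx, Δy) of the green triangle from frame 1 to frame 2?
(2.2, -2.1)

The green triangle was at (4.9, 7.7) in frame 1 and (7.1, 5.6) in frame 2.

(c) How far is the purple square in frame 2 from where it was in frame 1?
1.1

The purple square moved from (3.0, 8.4) to (3.5, 7.4), a distance of √(0.5² + 1.0²) ≈ 1.1.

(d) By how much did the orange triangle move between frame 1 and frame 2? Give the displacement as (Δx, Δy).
(-0.3, -0.2)

The orange triangle was at (8.9, 5.0) in frame 1 and (8.6, 4.8) in frame 2.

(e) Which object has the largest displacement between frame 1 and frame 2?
the green cross

(moved 3.9; next 3.2)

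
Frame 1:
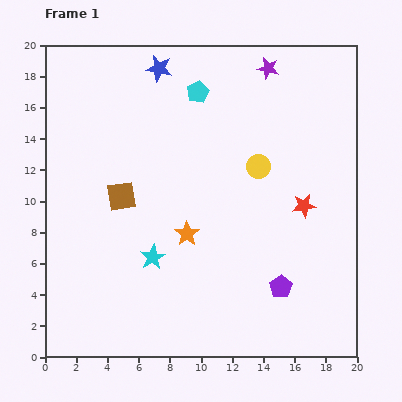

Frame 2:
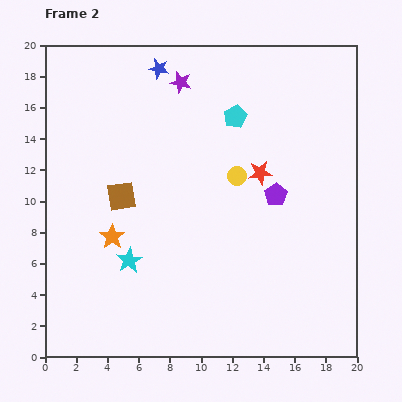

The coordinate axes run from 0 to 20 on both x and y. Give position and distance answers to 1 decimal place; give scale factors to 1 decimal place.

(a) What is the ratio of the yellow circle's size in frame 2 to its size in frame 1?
0.8×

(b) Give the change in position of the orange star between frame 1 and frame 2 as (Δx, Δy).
(-4.8, -0.2)

The orange star was at (9.1, 7.9) in frame 1 and (4.3, 7.7) in frame 2.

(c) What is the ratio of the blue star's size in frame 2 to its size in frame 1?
0.8×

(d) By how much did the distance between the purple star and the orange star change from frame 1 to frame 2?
-1.0

Distance in frame 1: 11.8. Distance in frame 2: 10.8.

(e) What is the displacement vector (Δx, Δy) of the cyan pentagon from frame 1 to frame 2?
(2.4, -1.6)

The cyan pentagon was at (9.8, 17.0) in frame 1 and (12.2, 15.4) in frame 2.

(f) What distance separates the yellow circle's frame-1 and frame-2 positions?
1.5

The yellow circle moved from (13.7, 12.2) to (12.3, 11.6), a distance of √(1.4² + 0.6²) ≈ 1.5.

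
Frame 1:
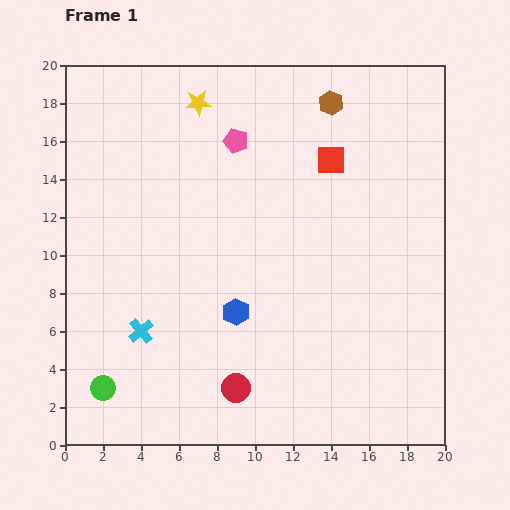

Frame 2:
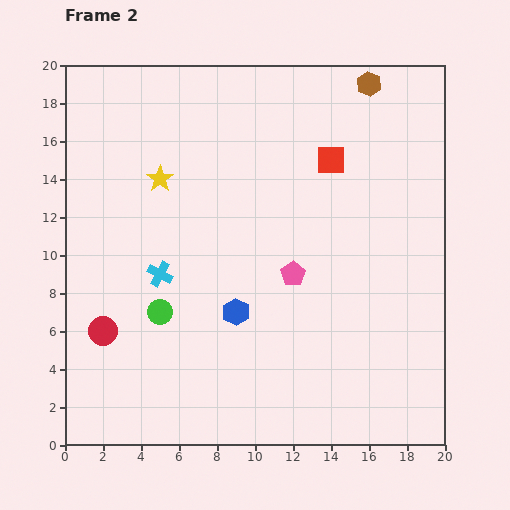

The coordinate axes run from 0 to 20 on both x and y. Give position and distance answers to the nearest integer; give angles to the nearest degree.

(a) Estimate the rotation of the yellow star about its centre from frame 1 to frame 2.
30° counter-clockwise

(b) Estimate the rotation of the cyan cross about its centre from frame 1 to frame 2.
20° counter-clockwise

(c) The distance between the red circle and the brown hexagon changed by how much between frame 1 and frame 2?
+3

Distance in frame 1: 16. Distance in frame 2: 19.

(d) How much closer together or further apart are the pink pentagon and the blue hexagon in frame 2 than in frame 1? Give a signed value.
-5

Distance in frame 1: 9. Distance in frame 2: 4.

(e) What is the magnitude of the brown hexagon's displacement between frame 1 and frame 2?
2

The brown hexagon moved from (14, 18) to (16, 19), a distance of √(2² + 1²) ≈ 2.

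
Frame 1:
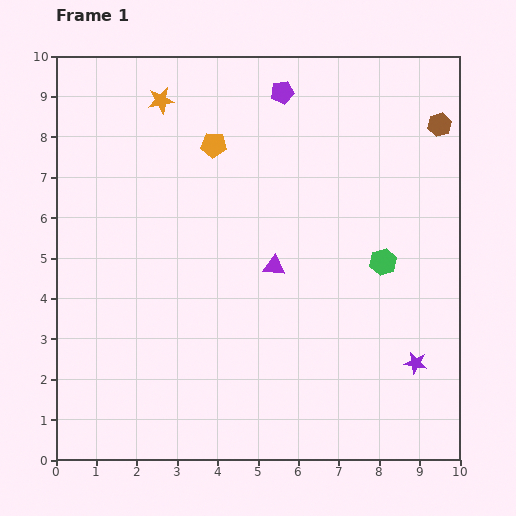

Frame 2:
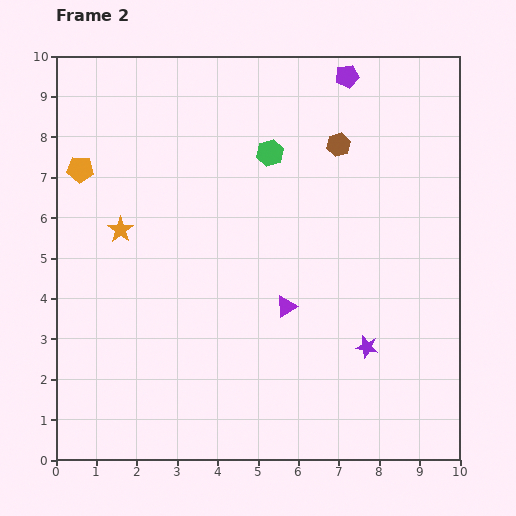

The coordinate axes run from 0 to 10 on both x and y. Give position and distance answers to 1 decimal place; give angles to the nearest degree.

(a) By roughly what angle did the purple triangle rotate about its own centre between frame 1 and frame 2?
36° counter-clockwise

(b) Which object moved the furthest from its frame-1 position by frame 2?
the green hexagon

(moved 3.9; next 3.4)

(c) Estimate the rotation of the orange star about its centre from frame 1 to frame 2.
26° counter-clockwise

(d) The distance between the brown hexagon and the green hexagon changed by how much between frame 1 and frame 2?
-2.0

Distance in frame 1: 3.7. Distance in frame 2: 1.7.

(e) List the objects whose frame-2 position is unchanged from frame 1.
none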